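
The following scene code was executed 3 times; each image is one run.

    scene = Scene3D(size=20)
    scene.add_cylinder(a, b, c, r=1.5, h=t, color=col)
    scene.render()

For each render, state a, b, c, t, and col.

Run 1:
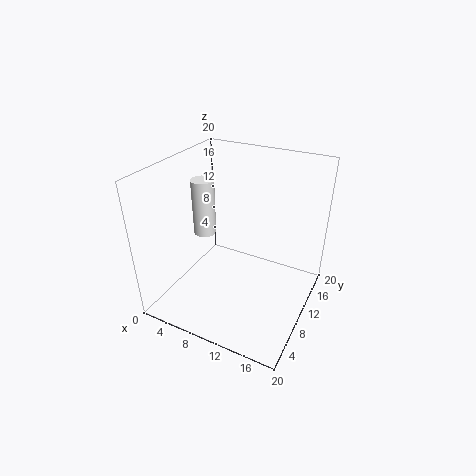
a = 6
b = 8
c = 11
t = 7.5
col = 'white'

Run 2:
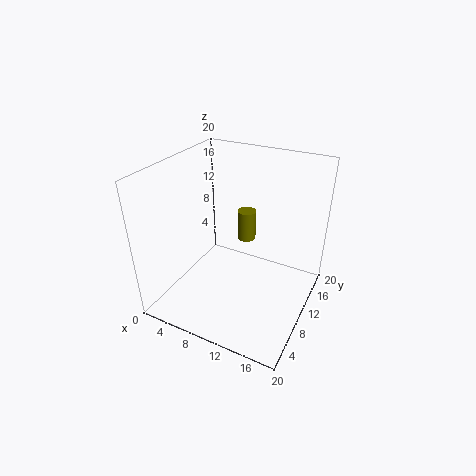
a = 7.5
b = 18
c = 5
t = 5
col = 'olive'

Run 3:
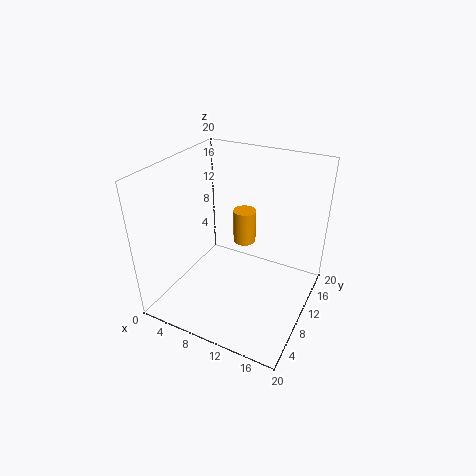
a = 11
b = 10
c = 10
t = 4.5
col = 'orange'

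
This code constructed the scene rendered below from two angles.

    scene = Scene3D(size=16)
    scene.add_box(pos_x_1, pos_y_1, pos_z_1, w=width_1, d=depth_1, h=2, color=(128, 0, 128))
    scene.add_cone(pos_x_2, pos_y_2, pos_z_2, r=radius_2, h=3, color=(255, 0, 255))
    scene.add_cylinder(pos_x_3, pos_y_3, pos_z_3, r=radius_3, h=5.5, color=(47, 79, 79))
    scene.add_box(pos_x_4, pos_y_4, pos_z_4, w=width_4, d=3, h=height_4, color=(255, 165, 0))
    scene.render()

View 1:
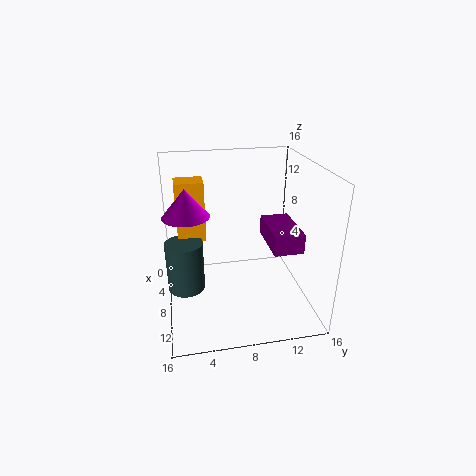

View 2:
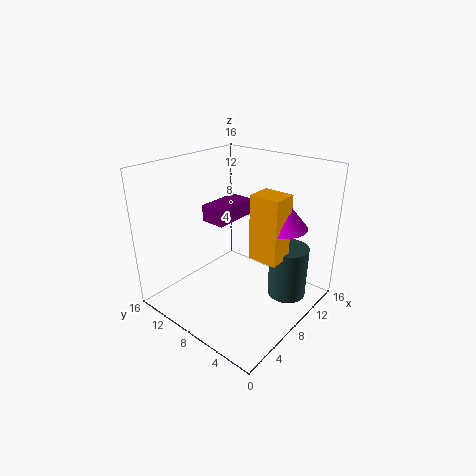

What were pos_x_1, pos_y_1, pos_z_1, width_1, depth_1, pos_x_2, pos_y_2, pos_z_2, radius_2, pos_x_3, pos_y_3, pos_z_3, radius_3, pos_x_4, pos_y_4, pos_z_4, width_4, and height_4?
pos_x_1 = 8
pos_y_1 = 10.5
pos_z_1 = 8.5
width_1 = 5.5
depth_1 = 3
pos_x_2 = 8
pos_y_2 = 2.5
pos_z_2 = 11
radius_2 = 2.5
pos_x_3 = 9
pos_y_3 = 2
pos_z_3 = 3
radius_3 = 2
pos_x_4 = 5.5
pos_y_4 = 1.5
pos_z_4 = 8
width_4 = 2.5
height_4 = 6.5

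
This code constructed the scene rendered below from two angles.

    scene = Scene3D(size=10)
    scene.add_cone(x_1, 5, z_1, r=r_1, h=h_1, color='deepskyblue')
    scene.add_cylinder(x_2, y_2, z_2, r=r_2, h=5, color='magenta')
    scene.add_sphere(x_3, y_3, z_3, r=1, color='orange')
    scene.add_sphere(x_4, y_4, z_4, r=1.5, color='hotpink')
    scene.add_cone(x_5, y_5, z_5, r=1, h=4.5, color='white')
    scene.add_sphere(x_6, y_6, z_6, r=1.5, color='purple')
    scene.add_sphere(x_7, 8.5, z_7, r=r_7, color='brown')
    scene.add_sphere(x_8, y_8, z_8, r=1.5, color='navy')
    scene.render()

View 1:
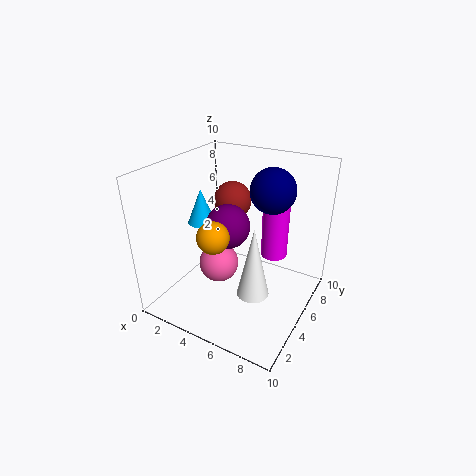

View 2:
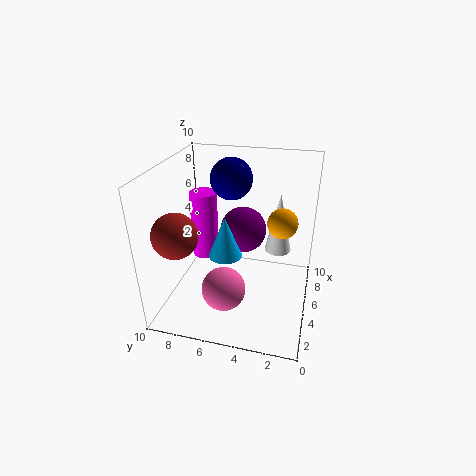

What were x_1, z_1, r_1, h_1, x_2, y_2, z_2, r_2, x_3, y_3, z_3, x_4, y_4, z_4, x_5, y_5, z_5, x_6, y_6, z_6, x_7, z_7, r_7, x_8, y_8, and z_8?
x_1 = 2; z_1 = 5.5; r_1 = 1; h_1 = 2.5; x_2 = 6.5; y_2 = 8; z_2 = 2.5; r_2 = 1; x_3 = 5; y_3 = 2; z_3 = 6.5; x_4 = 3; y_4 = 5.5; z_4 = 2; x_5 = 7.5; y_5 = 2.5; z_5 = 3; x_6 = 4.5; y_6 = 4.5; z_6 = 6; x_7 = 2.5; z_7 = 6; r_7 = 1.5; x_8 = 7; y_8 = 6; z_8 = 8.5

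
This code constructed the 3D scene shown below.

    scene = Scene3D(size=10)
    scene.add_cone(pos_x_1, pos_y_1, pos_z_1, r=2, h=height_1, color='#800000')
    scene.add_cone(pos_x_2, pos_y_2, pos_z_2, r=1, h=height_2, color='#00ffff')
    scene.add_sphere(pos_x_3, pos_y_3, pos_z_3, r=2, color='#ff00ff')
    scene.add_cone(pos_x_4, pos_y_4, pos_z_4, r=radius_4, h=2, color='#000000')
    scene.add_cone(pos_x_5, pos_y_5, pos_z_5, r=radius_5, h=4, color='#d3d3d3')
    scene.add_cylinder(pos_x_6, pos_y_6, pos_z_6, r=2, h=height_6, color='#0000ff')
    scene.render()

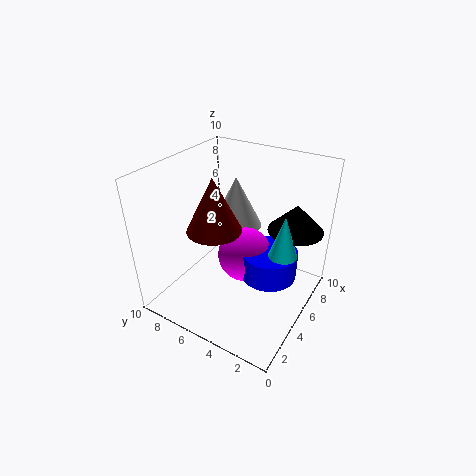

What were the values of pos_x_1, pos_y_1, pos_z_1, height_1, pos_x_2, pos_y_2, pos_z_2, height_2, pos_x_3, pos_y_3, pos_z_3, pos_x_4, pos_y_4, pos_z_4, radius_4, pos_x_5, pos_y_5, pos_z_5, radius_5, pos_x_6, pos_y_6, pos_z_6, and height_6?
pos_x_1 = 5, pos_y_1 = 7, pos_z_1 = 5, height_1 = 4, pos_x_2 = 6, pos_y_2 = 2, pos_z_2 = 4, height_2 = 3, pos_x_3 = 6, pos_y_3 = 5, pos_z_3 = 3, pos_x_4 = 8, pos_y_4 = 2, pos_z_4 = 5, radius_4 = 2, pos_x_5 = 8, pos_y_5 = 7, pos_z_5 = 4, radius_5 = 2, pos_x_6 = 6, pos_y_6 = 3, pos_z_6 = 2, height_6 = 2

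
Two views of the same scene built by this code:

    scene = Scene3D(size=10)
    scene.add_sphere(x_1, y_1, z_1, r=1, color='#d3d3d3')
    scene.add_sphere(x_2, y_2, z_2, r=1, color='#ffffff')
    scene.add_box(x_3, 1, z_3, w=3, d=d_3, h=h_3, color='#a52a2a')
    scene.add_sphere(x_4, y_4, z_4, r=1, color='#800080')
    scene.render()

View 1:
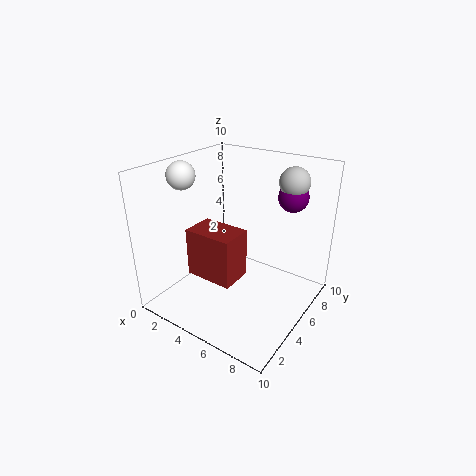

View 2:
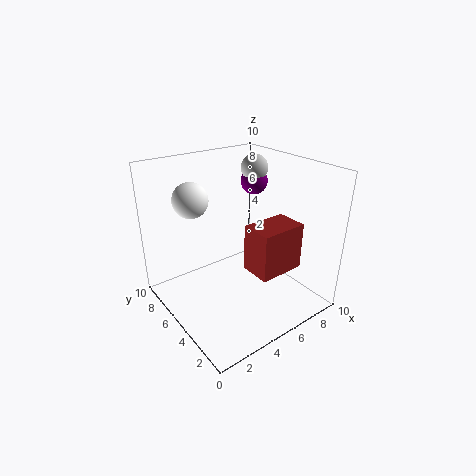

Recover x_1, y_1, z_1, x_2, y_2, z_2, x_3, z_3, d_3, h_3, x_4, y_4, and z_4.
x_1 = 8; y_1 = 7; z_1 = 9; x_2 = 1; y_2 = 4; z_2 = 9; x_3 = 4; z_3 = 4; d_3 = 2; h_3 = 3; x_4 = 8; y_4 = 7; z_4 = 8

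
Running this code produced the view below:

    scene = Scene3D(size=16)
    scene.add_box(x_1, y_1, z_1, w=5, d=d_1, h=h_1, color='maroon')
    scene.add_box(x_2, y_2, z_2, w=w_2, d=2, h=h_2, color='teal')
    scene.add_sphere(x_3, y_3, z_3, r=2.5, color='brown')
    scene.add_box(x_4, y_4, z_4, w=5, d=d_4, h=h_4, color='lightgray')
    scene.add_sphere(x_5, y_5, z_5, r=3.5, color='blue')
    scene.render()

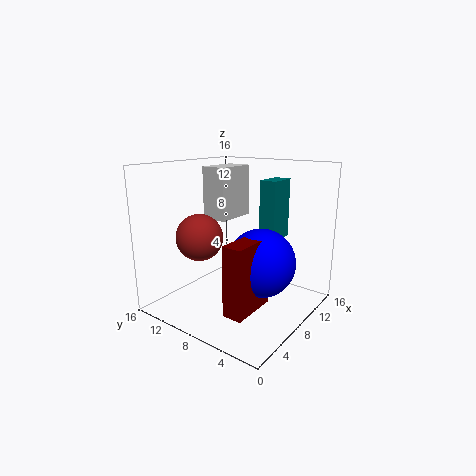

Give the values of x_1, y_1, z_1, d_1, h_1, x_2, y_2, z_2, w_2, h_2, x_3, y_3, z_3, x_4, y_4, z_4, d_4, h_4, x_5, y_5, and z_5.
x_1 = 1.5; y_1 = 3; z_1 = 2.5; d_1 = 2; h_1 = 7; x_2 = 11.5; y_2 = 5.5; z_2 = 7; w_2 = 3.5; h_2 = 7; x_3 = 4.5; y_3 = 10.5; z_3 = 8.5; x_4 = 8; y_4 = 10; z_4 = 9.5; d_4 = 3; h_4 = 6; x_5 = 6.5; y_5 = 4; z_5 = 6.5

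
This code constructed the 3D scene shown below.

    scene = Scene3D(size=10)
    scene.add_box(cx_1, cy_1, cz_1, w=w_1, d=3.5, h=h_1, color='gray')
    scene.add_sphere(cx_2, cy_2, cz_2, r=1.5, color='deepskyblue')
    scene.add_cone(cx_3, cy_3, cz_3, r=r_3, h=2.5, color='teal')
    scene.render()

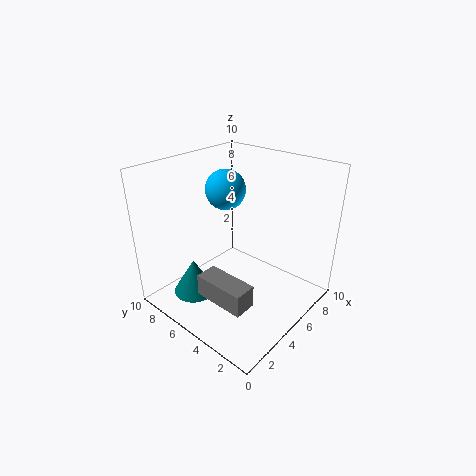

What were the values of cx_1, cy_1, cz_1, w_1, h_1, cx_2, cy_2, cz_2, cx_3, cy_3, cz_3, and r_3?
cx_1 = 1.5
cy_1 = 2
cz_1 = 2
w_1 = 1.5
h_1 = 1.5
cx_2 = 6.5
cy_2 = 7.5
cz_2 = 7.5
cx_3 = 2.5
cy_3 = 7
cz_3 = 1
r_3 = 1.5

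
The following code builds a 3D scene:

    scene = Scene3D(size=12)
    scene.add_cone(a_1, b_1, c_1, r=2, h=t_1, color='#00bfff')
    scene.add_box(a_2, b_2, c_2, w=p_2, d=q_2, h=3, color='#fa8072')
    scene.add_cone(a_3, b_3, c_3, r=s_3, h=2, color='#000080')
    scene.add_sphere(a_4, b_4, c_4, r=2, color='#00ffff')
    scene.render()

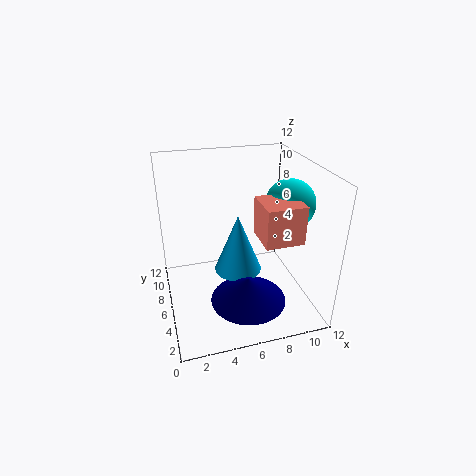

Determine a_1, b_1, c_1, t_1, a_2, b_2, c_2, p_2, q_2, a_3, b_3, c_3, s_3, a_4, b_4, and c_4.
a_1 = 6, b_1 = 6, c_1 = 3, t_1 = 5, a_2 = 7, b_2 = 2, c_2 = 7, p_2 = 3, q_2 = 3, a_3 = 6, b_3 = 3, c_3 = 2, s_3 = 3, a_4 = 10, b_4 = 5, c_4 = 9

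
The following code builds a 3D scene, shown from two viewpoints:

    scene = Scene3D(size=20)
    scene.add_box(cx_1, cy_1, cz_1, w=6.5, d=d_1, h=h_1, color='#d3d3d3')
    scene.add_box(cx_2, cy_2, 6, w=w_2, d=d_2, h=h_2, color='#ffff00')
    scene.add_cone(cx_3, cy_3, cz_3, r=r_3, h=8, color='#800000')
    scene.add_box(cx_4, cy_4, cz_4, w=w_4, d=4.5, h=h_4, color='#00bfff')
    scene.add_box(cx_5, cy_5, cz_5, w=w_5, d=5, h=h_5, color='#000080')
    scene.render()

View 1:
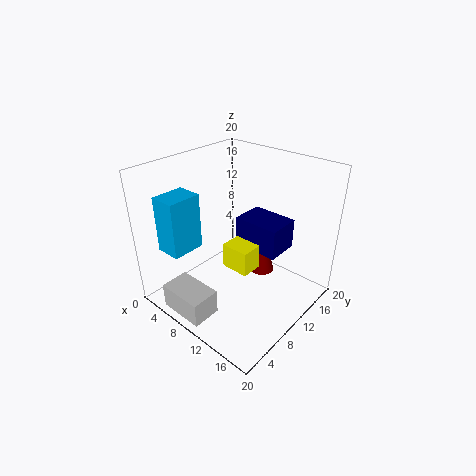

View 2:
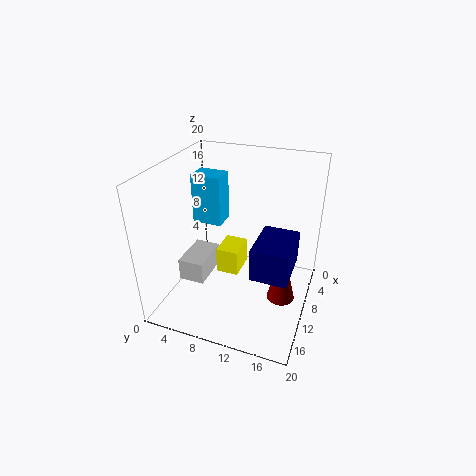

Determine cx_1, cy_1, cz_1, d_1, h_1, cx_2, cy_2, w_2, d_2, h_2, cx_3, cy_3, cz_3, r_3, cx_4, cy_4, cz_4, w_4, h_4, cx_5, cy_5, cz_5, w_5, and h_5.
cx_1 = 4.5
cy_1 = 0.5
cz_1 = 1
d_1 = 4
h_1 = 3.5
cx_2 = 9
cy_2 = 8
w_2 = 4
d_2 = 3
h_2 = 3.5
cx_3 = 9.5
cy_3 = 16.5
cz_3 = 1
r_3 = 2
cx_4 = 3.5
cy_4 = 1.5
cz_4 = 9.5
w_4 = 3.5
h_4 = 7.5
cx_5 = 7
cy_5 = 13
cz_5 = 6.5
w_5 = 7
h_5 = 4.5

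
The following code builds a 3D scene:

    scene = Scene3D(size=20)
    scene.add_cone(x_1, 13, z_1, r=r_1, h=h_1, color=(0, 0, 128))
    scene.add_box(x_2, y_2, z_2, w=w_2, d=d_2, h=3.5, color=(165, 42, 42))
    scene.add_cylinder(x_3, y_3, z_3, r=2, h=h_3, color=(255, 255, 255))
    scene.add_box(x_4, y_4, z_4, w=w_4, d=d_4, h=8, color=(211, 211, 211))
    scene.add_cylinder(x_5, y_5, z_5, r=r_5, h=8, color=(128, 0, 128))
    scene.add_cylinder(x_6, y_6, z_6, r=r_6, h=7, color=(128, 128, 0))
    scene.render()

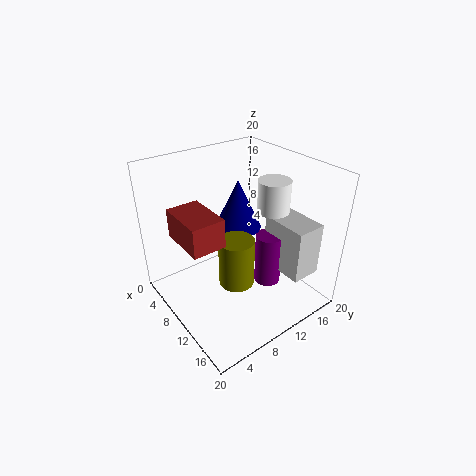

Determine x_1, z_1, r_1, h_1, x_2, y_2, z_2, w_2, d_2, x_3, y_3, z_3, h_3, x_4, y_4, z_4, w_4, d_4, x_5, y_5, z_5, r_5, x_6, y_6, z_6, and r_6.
x_1 = 6, z_1 = 9, r_1 = 3.5, h_1 = 7.5, x_2 = 9, y_2 = 0.5, z_2 = 13.5, w_2 = 6, d_2 = 4, x_3 = 14.5, y_3 = 12, z_3 = 15.5, h_3 = 4, x_4 = 9.5, y_4 = 15.5, z_4 = 3.5, w_4 = 7, d_4 = 4.5, x_5 = 11, y_5 = 15, z_5 = 1, r_5 = 2, x_6 = 11, y_6 = 9, z_6 = 3.5, r_6 = 2.5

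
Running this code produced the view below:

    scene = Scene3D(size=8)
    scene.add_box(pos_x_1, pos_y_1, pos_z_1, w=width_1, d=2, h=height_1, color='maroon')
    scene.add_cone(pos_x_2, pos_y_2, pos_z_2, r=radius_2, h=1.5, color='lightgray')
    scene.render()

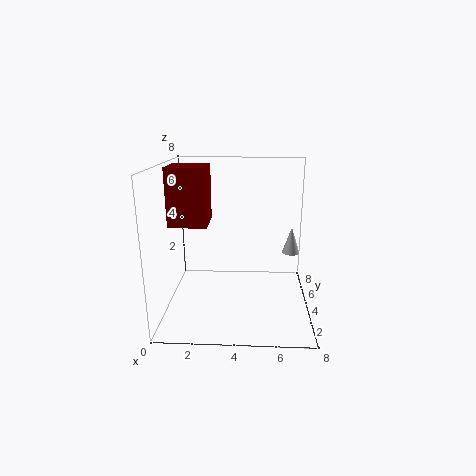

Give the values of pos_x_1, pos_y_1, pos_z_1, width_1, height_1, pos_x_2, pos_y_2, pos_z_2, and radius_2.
pos_x_1 = 0.5, pos_y_1 = 2.5, pos_z_1 = 5, width_1 = 2, height_1 = 3, pos_x_2 = 7, pos_y_2 = 4.5, pos_z_2 = 3, radius_2 = 0.5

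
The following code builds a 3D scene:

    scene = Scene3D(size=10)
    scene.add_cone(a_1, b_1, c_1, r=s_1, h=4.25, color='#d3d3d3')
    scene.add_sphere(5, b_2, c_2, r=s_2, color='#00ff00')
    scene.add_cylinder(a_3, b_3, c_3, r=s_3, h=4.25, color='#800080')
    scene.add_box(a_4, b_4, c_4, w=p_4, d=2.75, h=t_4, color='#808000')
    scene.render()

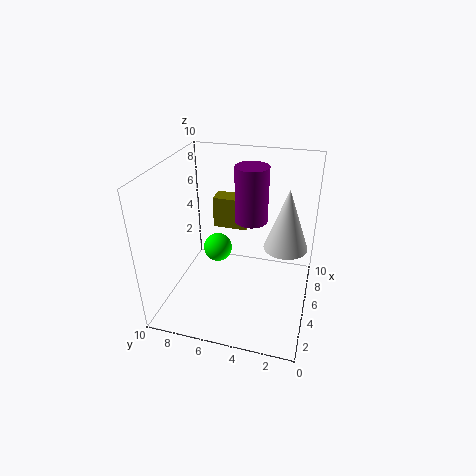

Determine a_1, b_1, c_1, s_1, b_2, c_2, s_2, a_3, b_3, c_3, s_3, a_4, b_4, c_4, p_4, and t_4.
a_1 = 5.5, b_1 = 1.75, c_1 = 4.5, s_1 = 1.5, b_2 = 6.5, c_2 = 4, s_2 = 1, a_3 = 7.75, b_3 = 4.75, c_3 = 5, s_3 = 1.25, a_4 = 8.25, b_4 = 5.25, c_4 = 3.75, p_4 = 1.5, t_4 = 2.5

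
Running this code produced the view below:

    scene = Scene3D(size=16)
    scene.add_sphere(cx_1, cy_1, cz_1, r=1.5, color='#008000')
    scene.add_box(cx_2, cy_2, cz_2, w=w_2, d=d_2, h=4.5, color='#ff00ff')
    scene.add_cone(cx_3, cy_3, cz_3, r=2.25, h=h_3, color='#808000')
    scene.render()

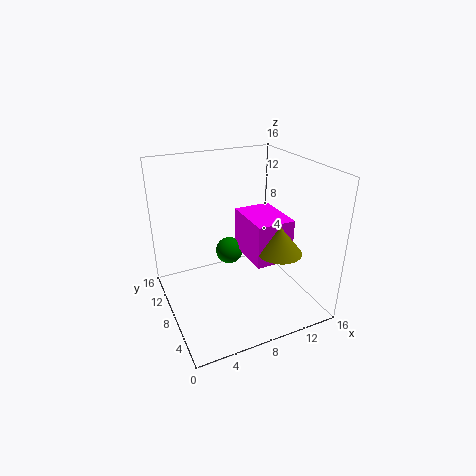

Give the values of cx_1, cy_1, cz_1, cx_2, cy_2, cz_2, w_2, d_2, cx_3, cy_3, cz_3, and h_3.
cx_1 = 7.25, cy_1 = 8.75, cz_1 = 6.25, cx_2 = 8, cy_2 = 3.25, cz_2 = 6.75, w_2 = 4, d_2 = 5.5, cx_3 = 10.25, cy_3 = 3, cz_3 = 8.25, h_3 = 2.75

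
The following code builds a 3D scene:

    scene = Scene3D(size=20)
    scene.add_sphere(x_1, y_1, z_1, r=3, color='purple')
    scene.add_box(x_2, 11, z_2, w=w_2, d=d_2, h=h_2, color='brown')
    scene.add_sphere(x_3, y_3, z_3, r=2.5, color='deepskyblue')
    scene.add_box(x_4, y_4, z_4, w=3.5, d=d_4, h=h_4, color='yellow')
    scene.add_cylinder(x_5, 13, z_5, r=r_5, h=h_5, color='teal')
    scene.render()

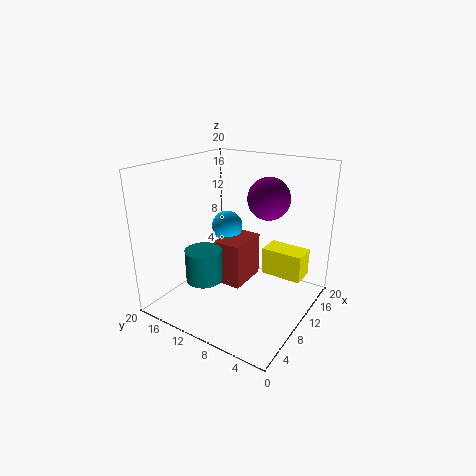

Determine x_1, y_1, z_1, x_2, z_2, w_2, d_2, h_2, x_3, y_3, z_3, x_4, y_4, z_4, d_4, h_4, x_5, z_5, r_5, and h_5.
x_1 = 14, y_1 = 7.5, z_1 = 15, x_2 = 11.5, z_2 = 0.5, w_2 = 6.5, d_2 = 4.5, h_2 = 7, x_3 = 16, y_3 = 16, z_3 = 8.5, x_4 = 13.5, y_4 = 2, z_4 = 3.5, d_4 = 6, h_4 = 4, x_5 = 6, z_5 = 4.5, r_5 = 2.5, h_5 = 4.5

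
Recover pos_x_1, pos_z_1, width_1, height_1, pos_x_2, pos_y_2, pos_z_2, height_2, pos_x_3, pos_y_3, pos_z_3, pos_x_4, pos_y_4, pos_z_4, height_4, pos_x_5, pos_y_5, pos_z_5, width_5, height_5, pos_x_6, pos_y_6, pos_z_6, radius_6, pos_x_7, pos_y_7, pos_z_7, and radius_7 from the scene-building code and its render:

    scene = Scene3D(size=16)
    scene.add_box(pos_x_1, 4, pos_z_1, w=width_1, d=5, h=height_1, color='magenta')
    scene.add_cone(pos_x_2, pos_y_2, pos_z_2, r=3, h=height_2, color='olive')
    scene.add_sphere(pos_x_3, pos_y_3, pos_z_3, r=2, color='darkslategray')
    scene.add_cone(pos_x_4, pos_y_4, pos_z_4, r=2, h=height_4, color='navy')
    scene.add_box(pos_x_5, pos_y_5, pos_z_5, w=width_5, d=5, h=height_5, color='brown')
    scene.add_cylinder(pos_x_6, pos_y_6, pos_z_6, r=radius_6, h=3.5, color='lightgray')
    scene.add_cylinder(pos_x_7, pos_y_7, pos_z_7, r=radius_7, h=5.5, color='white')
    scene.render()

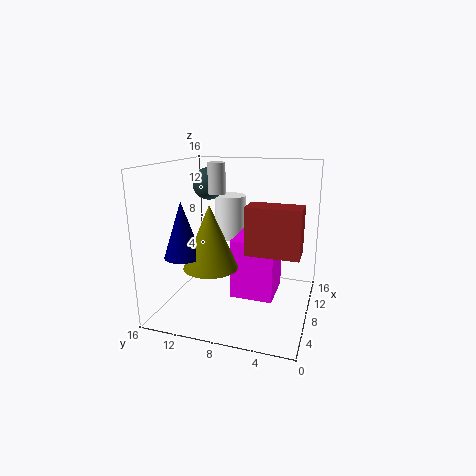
pos_x_1 = 8; pos_z_1 = 0.5; width_1 = 5.5; height_1 = 7; pos_x_2 = 6; pos_y_2 = 10.5; pos_z_2 = 5; height_2 = 7; pos_x_3 = 13; pos_y_3 = 13.5; pos_z_3 = 13; pos_x_4 = 4.5; pos_y_4 = 13; pos_z_4 = 6.5; height_4 = 6; pos_x_5 = 2; pos_y_5 = 0.5; pos_z_5 = 8.5; width_5 = 2.5; height_5 = 4.5; pos_x_6 = 9.5; pos_y_6 = 11; pos_z_6 = 12.5; radius_6 = 1; pos_x_7 = 14; pos_y_7 = 11; pos_z_7 = 6; radius_7 = 2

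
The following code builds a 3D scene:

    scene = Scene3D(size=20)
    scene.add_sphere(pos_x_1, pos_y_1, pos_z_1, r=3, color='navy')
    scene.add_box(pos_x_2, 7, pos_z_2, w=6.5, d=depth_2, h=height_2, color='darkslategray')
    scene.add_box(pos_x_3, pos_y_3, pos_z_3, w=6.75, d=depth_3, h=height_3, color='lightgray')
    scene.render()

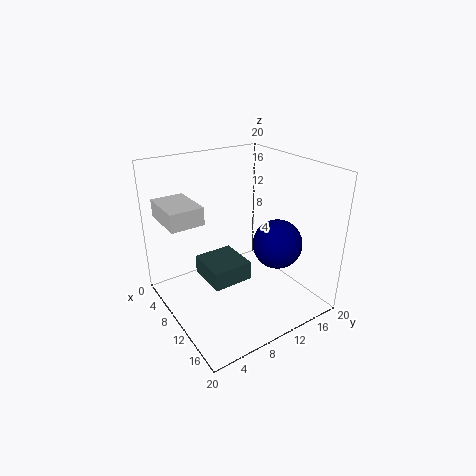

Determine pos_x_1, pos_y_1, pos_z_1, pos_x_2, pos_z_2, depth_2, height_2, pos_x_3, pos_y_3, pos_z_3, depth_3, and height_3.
pos_x_1 = 16.75; pos_y_1 = 11.25; pos_z_1 = 11.75; pos_x_2 = 2.25; pos_z_2 = 1.25; depth_2 = 6.25; height_2 = 3; pos_x_3 = 1.25; pos_y_3 = 1.25; pos_z_3 = 12.25; depth_3 = 4.75; height_3 = 2.5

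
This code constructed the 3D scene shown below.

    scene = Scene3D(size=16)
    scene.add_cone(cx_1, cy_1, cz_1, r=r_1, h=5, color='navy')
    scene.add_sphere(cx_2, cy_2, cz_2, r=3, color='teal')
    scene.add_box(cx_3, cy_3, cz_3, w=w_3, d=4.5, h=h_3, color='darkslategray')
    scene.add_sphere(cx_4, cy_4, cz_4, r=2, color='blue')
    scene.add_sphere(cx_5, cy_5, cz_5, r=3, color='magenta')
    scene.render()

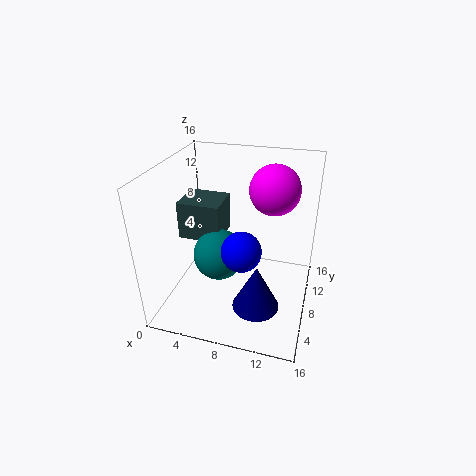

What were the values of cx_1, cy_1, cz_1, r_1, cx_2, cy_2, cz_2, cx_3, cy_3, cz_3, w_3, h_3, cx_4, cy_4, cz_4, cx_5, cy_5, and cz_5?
cx_1 = 11; cy_1 = 4.5; cz_1 = 2; r_1 = 2.5; cx_2 = 5.5; cy_2 = 8.5; cz_2 = 5; cx_3 = 0.5; cy_3 = 8.5; cz_3 = 6.5; w_3 = 5; h_3 = 4.5; cx_4 = 9.5; cy_4 = 4; cz_4 = 9; cx_5 = 11; cy_5 = 13; cz_5 = 12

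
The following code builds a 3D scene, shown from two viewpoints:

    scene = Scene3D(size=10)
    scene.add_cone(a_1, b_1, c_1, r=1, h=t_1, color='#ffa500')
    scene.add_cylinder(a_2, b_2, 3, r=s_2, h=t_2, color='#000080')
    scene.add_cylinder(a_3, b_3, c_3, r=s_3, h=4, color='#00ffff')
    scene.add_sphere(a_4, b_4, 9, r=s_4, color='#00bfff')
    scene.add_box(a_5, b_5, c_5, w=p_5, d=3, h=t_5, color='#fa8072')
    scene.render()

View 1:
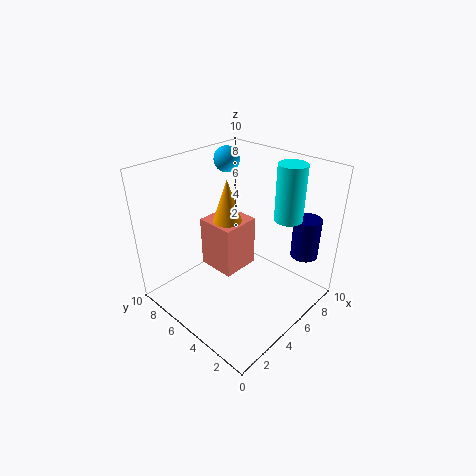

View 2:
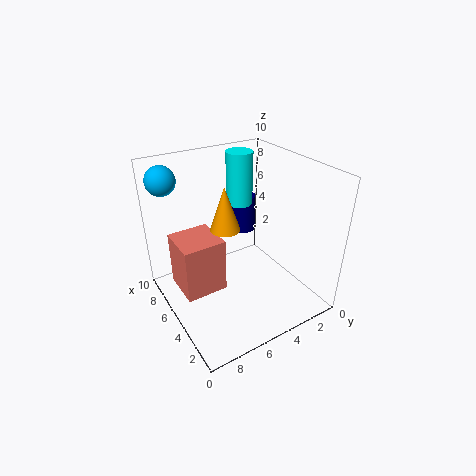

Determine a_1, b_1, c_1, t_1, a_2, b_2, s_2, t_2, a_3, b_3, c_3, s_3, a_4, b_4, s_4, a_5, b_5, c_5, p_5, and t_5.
a_1 = 5
b_1 = 6
c_1 = 6
t_1 = 3
a_2 = 9
b_2 = 2
s_2 = 1
t_2 = 3
a_3 = 8
b_3 = 3
c_3 = 6
s_3 = 1
a_4 = 8
b_4 = 9
s_4 = 1
a_5 = 5
b_5 = 6
c_5 = 1
p_5 = 3
t_5 = 4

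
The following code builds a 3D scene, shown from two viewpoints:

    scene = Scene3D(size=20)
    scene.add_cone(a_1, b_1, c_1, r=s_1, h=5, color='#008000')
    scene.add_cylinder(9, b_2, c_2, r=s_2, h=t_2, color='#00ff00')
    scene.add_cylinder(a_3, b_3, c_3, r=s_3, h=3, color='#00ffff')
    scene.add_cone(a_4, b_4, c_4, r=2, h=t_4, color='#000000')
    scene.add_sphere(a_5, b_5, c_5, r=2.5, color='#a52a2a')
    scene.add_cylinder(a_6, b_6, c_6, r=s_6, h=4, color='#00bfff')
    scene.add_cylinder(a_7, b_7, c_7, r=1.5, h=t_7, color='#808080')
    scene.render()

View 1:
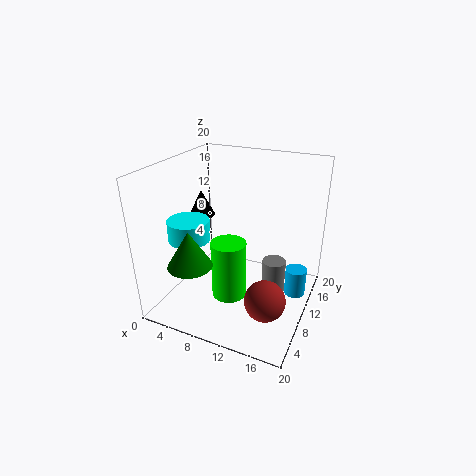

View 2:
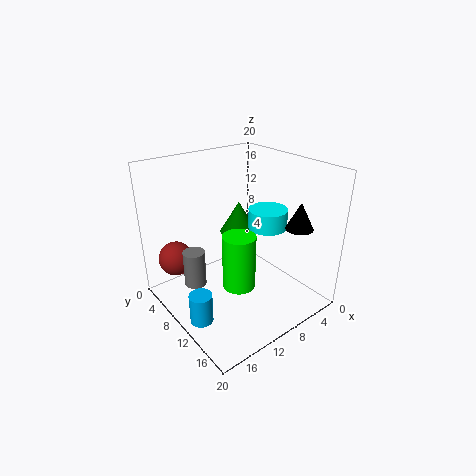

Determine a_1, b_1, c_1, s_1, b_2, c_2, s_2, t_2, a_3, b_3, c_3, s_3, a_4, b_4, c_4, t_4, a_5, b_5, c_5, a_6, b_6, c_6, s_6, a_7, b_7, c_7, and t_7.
a_1 = 5.5, b_1 = 4.5, c_1 = 7.5, s_1 = 3, b_2 = 9, c_2 = 1, s_2 = 2.5, t_2 = 8.5, a_3 = 3, b_3 = 8.5, c_3 = 9, s_3 = 3, a_4 = 2, b_4 = 14, c_4 = 10.5, t_4 = 4, a_5 = 16.5, b_5 = 3.5, c_5 = 6, a_6 = 18, b_6 = 12.5, c_6 = 1.5, s_6 = 1.5, a_7 = 16, b_7 = 8, c_7 = 4, t_7 = 5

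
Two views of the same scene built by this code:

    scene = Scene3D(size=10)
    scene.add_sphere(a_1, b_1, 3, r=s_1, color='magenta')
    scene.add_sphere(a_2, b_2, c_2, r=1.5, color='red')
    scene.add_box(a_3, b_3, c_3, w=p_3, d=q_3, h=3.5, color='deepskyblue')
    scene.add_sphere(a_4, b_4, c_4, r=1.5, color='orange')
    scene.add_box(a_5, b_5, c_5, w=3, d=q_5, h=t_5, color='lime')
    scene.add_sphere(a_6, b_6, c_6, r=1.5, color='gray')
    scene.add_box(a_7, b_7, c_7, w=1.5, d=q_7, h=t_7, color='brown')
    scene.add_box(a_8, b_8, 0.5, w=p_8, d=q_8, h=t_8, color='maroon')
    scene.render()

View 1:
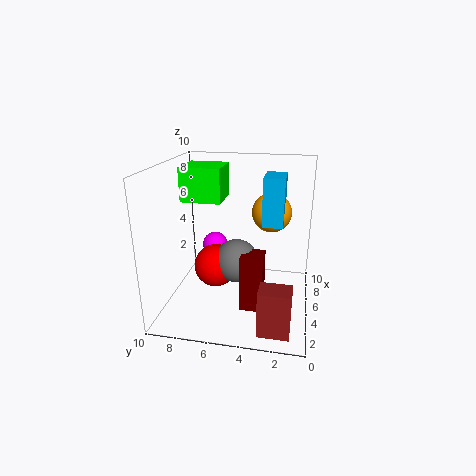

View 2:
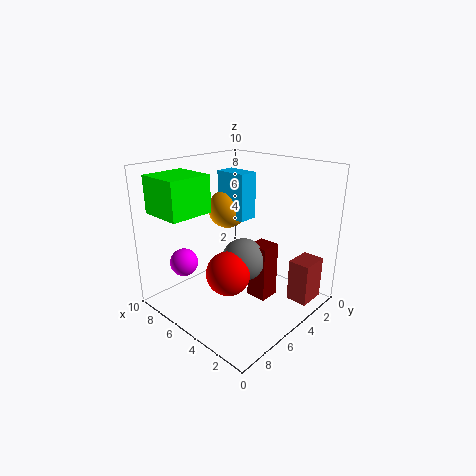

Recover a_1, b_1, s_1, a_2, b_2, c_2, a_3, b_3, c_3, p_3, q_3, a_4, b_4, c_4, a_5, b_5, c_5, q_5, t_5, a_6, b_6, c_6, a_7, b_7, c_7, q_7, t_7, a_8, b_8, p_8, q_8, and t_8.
a_1 = 8
b_1 = 7.5
s_1 = 1
a_2 = 4.5
b_2 = 6.5
c_2 = 3
a_3 = 6
b_3 = 2
c_3 = 5.5
p_3 = 2.5
q_3 = 1.5
a_4 = 8
b_4 = 3
c_4 = 6
a_5 = 6
b_5 = 6.5
c_5 = 7
q_5 = 3
t_5 = 2.5
a_6 = 4.5
b_6 = 5
c_6 = 3.5
a_7 = 0.5
b_7 = 1
c_7 = 0.5
q_7 = 2
t_7 = 3
a_8 = 3
b_8 = 3
p_8 = 1.5
q_8 = 1.5
t_8 = 4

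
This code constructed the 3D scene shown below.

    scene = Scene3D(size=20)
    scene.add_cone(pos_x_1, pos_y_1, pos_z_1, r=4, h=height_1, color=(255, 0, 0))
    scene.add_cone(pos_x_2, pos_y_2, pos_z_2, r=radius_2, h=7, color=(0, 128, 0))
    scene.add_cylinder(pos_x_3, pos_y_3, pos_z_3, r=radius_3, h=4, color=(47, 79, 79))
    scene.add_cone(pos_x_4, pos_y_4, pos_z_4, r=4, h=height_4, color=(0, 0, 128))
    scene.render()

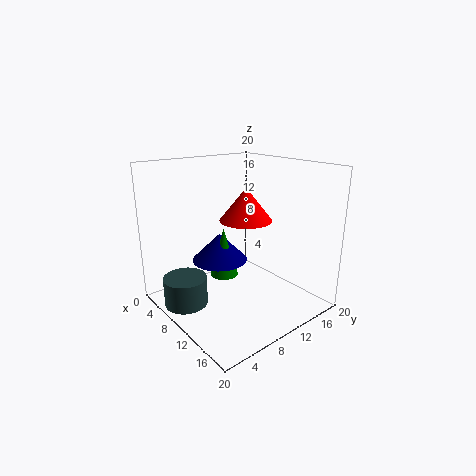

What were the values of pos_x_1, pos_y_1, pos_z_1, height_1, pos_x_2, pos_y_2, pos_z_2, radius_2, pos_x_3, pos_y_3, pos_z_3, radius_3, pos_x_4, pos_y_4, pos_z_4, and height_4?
pos_x_1 = 7
pos_y_1 = 14
pos_z_1 = 11
height_1 = 5
pos_x_2 = 8
pos_y_2 = 9
pos_z_2 = 4
radius_2 = 2
pos_x_3 = 7
pos_y_3 = 3
pos_z_3 = 1
radius_3 = 3
pos_x_4 = 7
pos_y_4 = 9
pos_z_4 = 6
height_4 = 4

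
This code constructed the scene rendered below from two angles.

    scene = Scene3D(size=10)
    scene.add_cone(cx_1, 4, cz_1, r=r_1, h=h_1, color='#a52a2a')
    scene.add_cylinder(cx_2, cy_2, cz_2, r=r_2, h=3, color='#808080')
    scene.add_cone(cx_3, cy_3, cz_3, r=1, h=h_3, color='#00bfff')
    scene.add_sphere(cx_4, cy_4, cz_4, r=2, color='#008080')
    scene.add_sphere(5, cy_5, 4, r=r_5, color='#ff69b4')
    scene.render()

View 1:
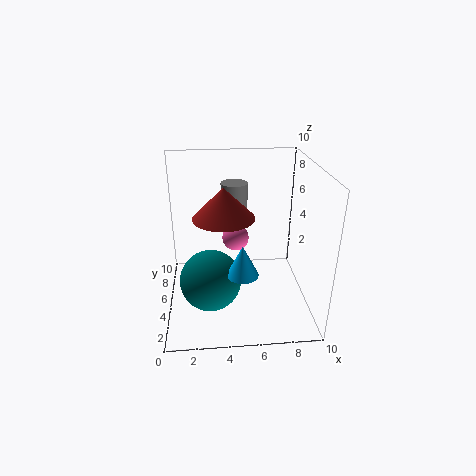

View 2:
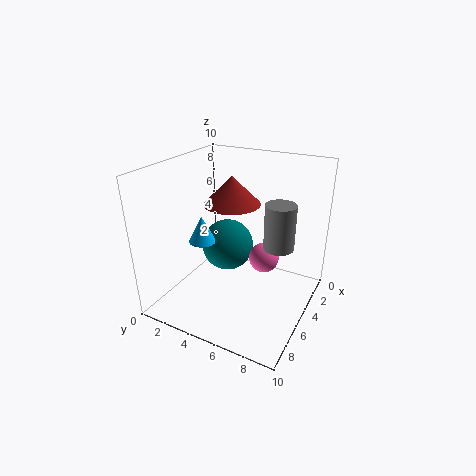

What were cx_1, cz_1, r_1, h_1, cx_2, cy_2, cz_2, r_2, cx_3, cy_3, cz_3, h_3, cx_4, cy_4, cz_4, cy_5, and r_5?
cx_1 = 4; cz_1 = 7; r_1 = 2; h_1 = 2; cx_2 = 5; cy_2 = 8; cz_2 = 5; r_2 = 1; cx_3 = 5; cy_3 = 2; cz_3 = 4; h_3 = 2; cx_4 = 3; cy_4 = 3; cz_4 = 3; cy_5 = 7; r_5 = 1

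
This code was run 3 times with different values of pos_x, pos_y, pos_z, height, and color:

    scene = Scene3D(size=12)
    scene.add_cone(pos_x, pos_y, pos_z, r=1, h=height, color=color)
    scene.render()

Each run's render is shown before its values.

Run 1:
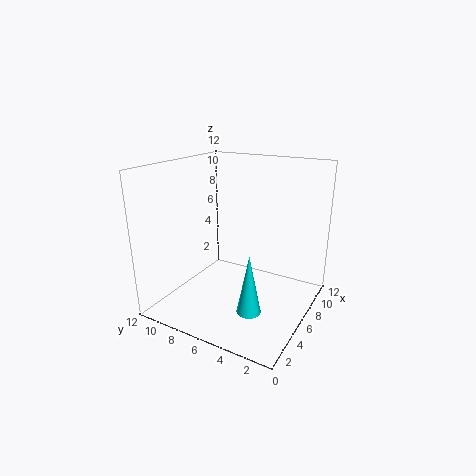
pos_x = 4.25; pos_y = 4; pos_z = 0.5; height = 5; color = 'cyan'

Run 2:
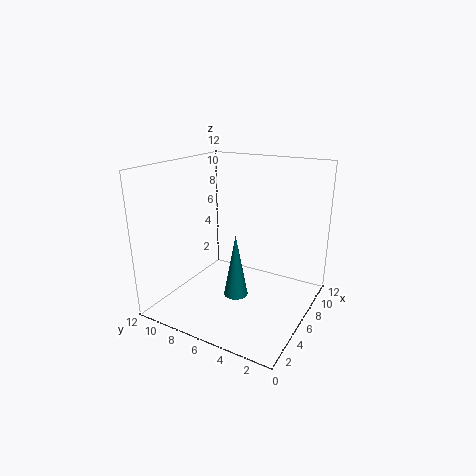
pos_x = 4.75; pos_y = 5.5; pos_z = 1.5; height = 5.25; color = 'teal'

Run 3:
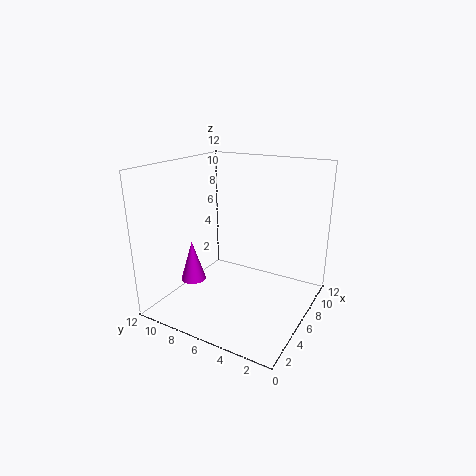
pos_x = 3; pos_y = 8.5; pos_z = 3; height = 3.25; color = 'magenta'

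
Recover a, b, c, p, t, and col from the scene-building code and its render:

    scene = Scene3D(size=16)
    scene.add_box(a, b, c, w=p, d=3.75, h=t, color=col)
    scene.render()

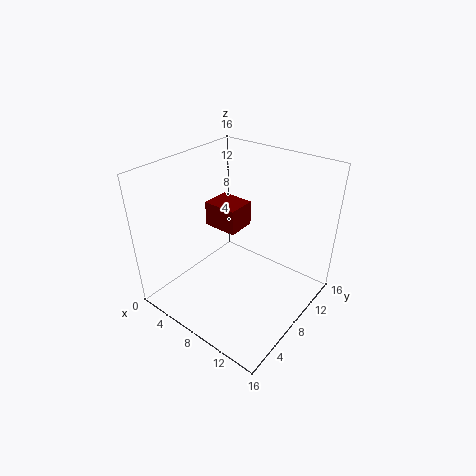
a = 0.5, b = 10.75, c = 5.75, p = 4.5, t = 3.25, col = 'maroon'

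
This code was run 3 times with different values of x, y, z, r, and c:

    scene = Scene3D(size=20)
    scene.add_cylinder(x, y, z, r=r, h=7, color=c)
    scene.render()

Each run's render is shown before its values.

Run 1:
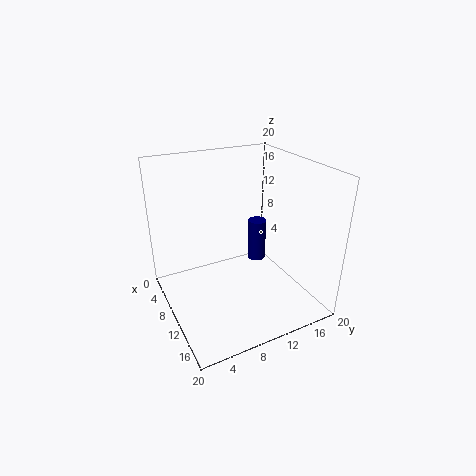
x = 3.5, y = 17, z = 1.5, r = 1.5, c = 'navy'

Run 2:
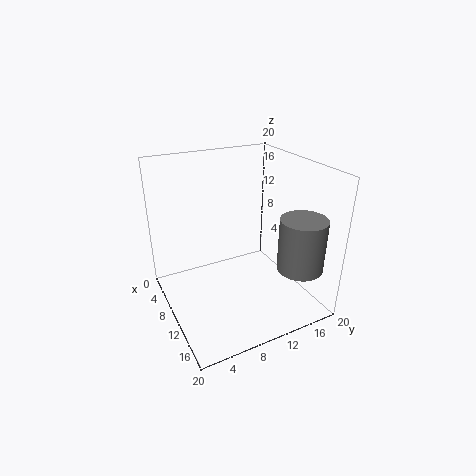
x = 17, y = 15.5, z = 7.5, r = 3, c = 'gray'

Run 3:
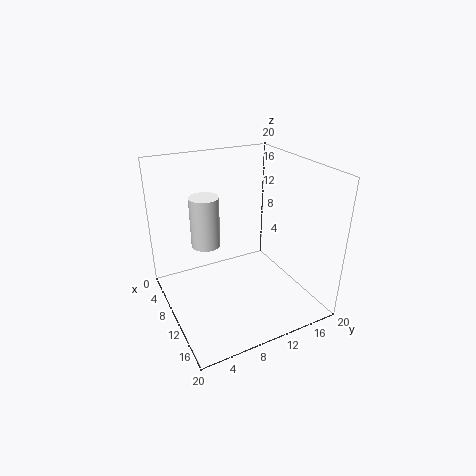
x = 8, y = 6, z = 9, r = 2, c = 'white'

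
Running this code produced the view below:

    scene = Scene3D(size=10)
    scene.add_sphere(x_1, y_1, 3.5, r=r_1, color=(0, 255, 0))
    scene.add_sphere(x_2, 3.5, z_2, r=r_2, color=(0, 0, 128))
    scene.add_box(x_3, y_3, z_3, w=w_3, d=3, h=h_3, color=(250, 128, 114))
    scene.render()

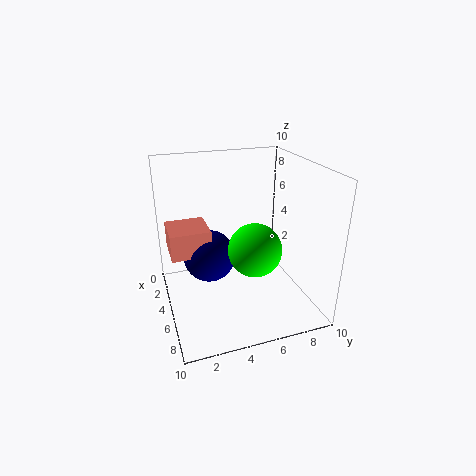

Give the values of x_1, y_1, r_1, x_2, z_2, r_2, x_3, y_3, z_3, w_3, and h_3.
x_1 = 4.5; y_1 = 6.5; r_1 = 2; x_2 = 2.5; z_2 = 2.5; r_2 = 2; x_3 = 0.5; y_3 = 0.5; z_3 = 3; w_3 = 3; h_3 = 2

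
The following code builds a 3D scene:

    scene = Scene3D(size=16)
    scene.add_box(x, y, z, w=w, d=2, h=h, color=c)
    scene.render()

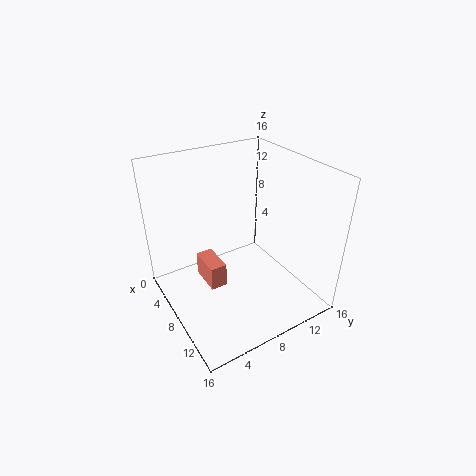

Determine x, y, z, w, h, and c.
x = 3
y = 5
z = 1
w = 4
h = 3
c = 'salmon'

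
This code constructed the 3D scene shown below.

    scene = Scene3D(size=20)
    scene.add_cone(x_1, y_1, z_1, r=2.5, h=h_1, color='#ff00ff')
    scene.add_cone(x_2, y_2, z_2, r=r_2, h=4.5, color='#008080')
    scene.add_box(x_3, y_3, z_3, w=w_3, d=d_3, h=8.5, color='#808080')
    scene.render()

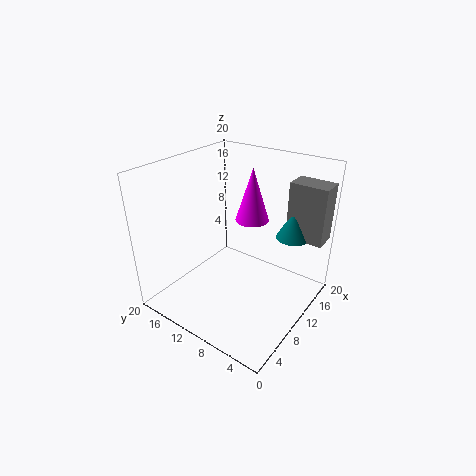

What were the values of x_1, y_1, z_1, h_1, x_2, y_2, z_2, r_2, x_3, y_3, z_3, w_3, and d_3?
x_1 = 15; y_1 = 11; z_1 = 10.5; h_1 = 8; x_2 = 17; y_2 = 5; z_2 = 8.5; r_2 = 2.5; x_3 = 16.5; y_3 = 0.5; z_3 = 8.5; w_3 = 3.5; d_3 = 5.5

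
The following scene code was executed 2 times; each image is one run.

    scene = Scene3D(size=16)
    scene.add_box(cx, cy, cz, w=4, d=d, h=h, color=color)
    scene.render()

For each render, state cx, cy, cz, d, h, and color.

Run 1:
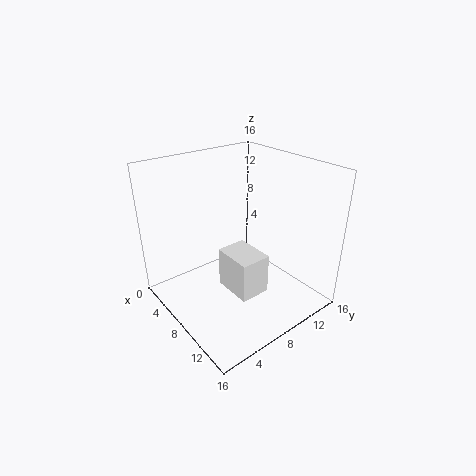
cx = 10
cy = 4
cz = 5
d = 3
h = 4
color = 'white'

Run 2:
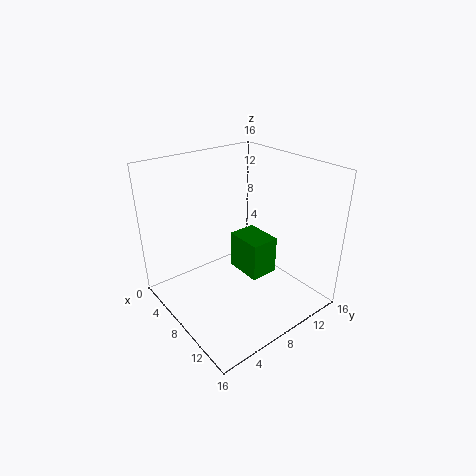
cx = 8
cy = 7
cz = 5
d = 3
h = 4
color = 'green'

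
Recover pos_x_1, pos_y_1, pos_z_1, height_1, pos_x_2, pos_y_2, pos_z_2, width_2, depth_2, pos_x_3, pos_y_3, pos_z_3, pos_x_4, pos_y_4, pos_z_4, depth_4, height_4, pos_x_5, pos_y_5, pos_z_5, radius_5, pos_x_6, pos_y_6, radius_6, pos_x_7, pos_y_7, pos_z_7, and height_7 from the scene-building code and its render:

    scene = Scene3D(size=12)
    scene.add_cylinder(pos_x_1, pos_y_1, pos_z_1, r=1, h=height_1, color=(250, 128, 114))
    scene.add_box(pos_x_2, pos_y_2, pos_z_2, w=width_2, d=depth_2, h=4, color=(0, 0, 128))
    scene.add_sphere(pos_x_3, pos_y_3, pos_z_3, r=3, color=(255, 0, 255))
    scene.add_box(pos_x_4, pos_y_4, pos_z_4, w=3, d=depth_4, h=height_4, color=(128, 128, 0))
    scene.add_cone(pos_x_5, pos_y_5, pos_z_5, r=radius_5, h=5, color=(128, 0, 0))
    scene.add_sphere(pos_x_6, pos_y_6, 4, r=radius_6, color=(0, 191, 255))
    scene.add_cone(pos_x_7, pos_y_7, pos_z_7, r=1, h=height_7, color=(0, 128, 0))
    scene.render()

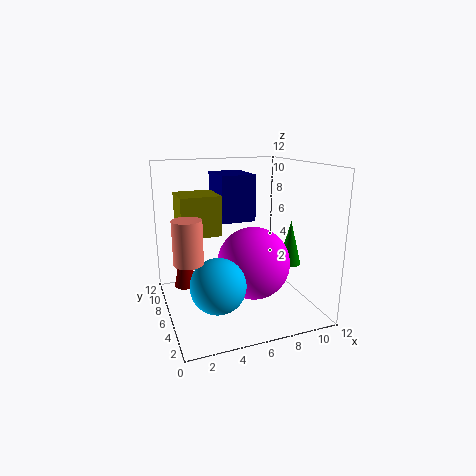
pos_x_1 = 1
pos_y_1 = 2
pos_z_1 = 6
height_1 = 3
pos_x_2 = 5
pos_y_2 = 7
pos_z_2 = 7
width_2 = 3
depth_2 = 4
pos_x_3 = 7
pos_y_3 = 5
pos_z_3 = 4
pos_x_4 = 1
pos_y_4 = 4
pos_z_4 = 7
depth_4 = 3
height_4 = 3
pos_x_5 = 2
pos_y_5 = 9
pos_z_5 = 1
radius_5 = 1
pos_x_6 = 3
pos_y_6 = 2
radius_6 = 2
pos_x_7 = 11
pos_y_7 = 6
pos_z_7 = 3
height_7 = 4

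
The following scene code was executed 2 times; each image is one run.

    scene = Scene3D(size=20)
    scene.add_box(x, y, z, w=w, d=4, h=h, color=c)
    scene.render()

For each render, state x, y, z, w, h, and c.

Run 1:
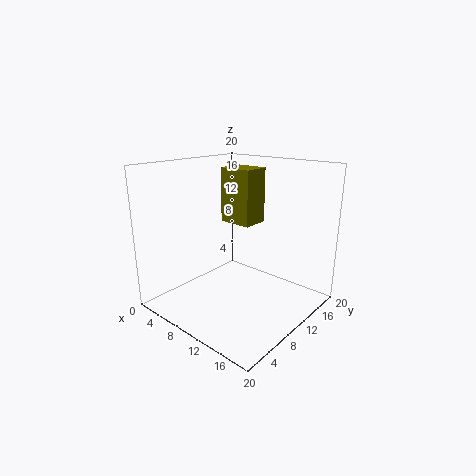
x = 5
y = 12
z = 11
w = 5
h = 8
c = 'olive'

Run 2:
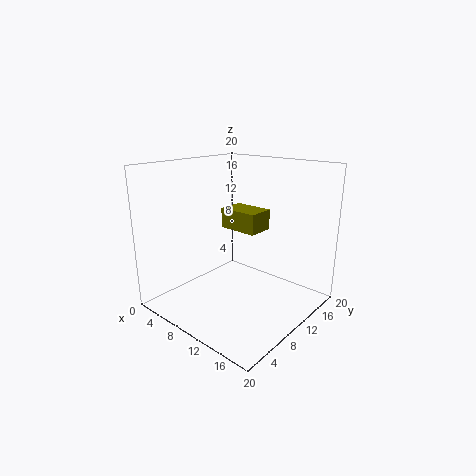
x = 5
y = 12
z = 10
w = 6
h = 3
c = 'olive'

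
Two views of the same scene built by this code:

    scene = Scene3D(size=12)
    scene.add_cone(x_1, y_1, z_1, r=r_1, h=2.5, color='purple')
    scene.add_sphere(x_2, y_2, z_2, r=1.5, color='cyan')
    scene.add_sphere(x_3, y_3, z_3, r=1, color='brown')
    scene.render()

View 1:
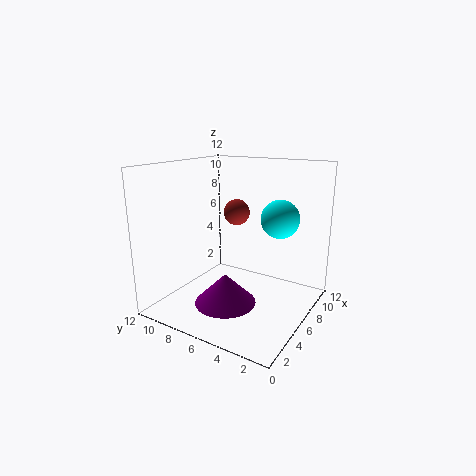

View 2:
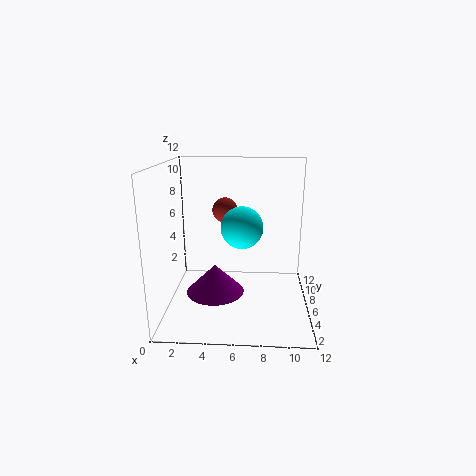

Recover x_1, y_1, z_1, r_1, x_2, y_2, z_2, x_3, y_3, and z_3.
x_1 = 4
y_1 = 6
z_1 = 1
r_1 = 2.5
x_2 = 6.5
y_2 = 2.5
z_2 = 8
x_3 = 5
y_3 = 5.5
z_3 = 8.5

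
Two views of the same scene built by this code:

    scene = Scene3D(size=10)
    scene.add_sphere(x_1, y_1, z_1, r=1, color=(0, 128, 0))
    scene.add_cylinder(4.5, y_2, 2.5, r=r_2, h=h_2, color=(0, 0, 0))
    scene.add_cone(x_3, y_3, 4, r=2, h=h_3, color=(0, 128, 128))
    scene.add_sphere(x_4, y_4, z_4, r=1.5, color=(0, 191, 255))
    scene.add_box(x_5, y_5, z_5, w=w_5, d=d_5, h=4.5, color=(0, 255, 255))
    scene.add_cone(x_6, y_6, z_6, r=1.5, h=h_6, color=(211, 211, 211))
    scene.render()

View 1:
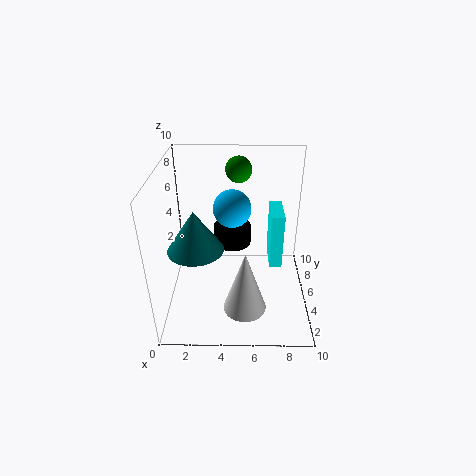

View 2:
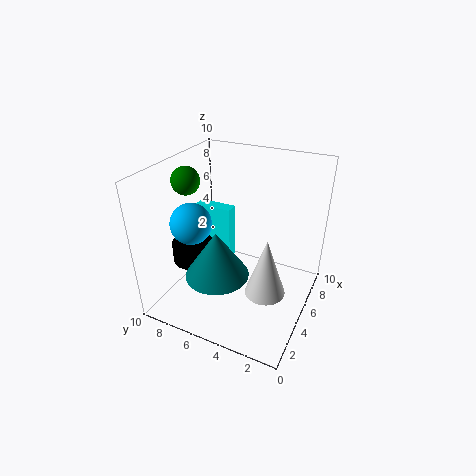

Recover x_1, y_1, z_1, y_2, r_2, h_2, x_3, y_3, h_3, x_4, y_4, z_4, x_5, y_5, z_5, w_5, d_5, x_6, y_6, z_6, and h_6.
x_1 = 5; y_1 = 9; z_1 = 8.5; y_2 = 8.5; r_2 = 1.5; h_2 = 1.5; x_3 = 2; y_3 = 5; h_3 = 3; x_4 = 4.5; y_4 = 8.5; z_4 = 5.5; x_5 = 7.5; y_5 = 7; z_5 = 1; w_5 = 1; d_5 = 3; x_6 = 5.5; y_6 = 3; z_6 = 0.5; h_6 = 4.5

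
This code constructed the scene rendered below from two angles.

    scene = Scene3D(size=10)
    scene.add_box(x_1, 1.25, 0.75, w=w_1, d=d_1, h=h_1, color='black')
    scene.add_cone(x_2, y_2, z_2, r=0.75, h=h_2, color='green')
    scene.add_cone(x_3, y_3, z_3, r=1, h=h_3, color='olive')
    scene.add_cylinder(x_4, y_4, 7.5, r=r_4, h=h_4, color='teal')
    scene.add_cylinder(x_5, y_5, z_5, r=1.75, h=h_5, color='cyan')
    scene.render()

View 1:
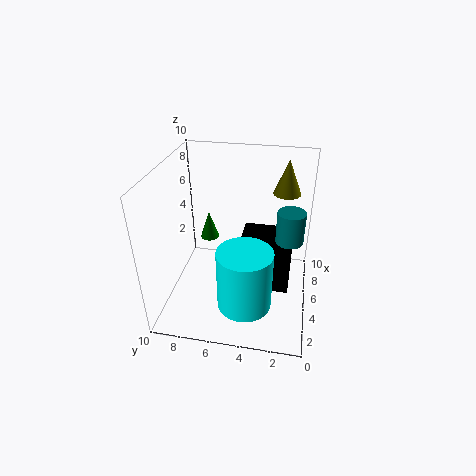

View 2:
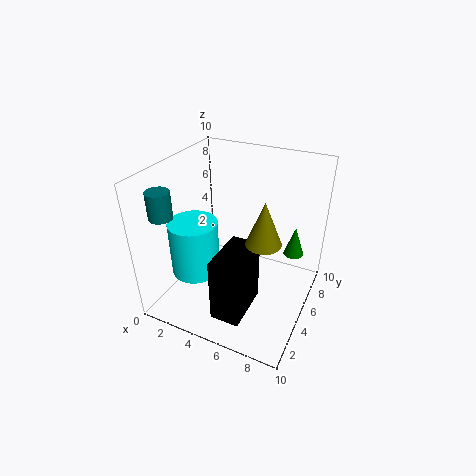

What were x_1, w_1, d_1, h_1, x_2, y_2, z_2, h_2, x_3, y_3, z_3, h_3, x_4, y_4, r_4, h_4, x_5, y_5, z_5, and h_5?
x_1 = 4.75, w_1 = 2, d_1 = 3.5, h_1 = 4.5, x_2 = 8.25, y_2 = 8, z_2 = 2.75, h_2 = 2.25, x_3 = 8, y_3 = 2, z_3 = 7.25, h_3 = 2.5, x_4 = 1.5, y_4 = 1.5, r_4 = 0.75, h_4 = 1.75, x_5 = 2, y_5 = 4, z_5 = 2, h_5 = 4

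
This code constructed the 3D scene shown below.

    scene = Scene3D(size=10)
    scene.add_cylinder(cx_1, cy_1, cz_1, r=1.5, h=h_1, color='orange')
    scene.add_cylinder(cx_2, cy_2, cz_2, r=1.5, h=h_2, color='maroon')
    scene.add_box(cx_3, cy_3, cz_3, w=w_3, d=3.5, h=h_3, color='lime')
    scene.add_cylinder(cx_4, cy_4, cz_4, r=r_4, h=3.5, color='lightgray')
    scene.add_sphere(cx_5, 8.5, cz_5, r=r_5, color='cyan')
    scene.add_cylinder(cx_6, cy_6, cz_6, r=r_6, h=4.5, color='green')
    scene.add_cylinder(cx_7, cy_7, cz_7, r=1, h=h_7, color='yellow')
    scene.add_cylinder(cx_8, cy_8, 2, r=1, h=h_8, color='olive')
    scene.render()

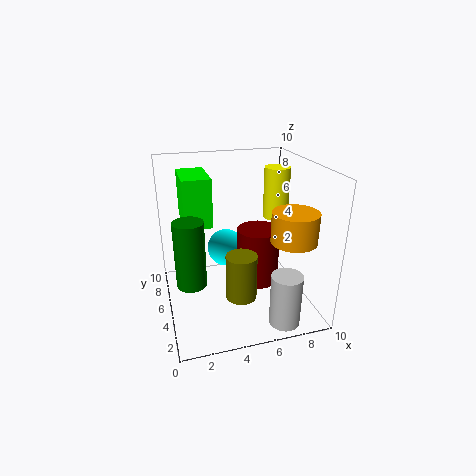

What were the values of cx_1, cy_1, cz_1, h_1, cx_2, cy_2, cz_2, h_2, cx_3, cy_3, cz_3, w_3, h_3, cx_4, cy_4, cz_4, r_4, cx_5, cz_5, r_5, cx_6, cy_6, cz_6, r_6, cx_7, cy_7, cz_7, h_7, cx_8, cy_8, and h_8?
cx_1 = 8
cy_1 = 2.5
cz_1 = 5.5
h_1 = 2
cx_2 = 6.5
cy_2 = 5
cz_2 = 1.5
h_2 = 4
cx_3 = 1.5
cy_3 = 6
cz_3 = 5.5
w_3 = 2
h_3 = 3.5
cx_4 = 7
cy_4 = 1
cz_4 = 0.5
r_4 = 1
cx_5 = 5
cz_5 = 2.5
r_5 = 1.5
cx_6 = 1.5
cy_6 = 4
cz_6 = 2.5
r_6 = 1
cx_7 = 9
cy_7 = 8
cz_7 = 5
h_7 = 4
cx_8 = 4.5
cy_8 = 2.5
h_8 = 3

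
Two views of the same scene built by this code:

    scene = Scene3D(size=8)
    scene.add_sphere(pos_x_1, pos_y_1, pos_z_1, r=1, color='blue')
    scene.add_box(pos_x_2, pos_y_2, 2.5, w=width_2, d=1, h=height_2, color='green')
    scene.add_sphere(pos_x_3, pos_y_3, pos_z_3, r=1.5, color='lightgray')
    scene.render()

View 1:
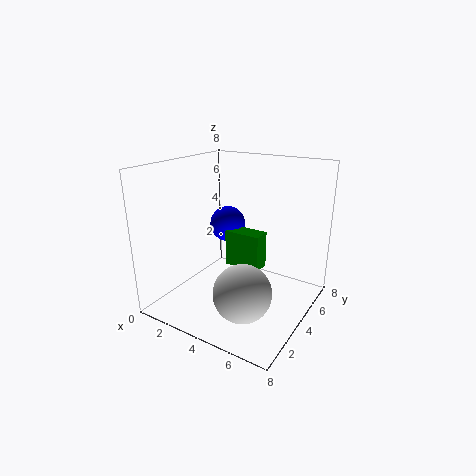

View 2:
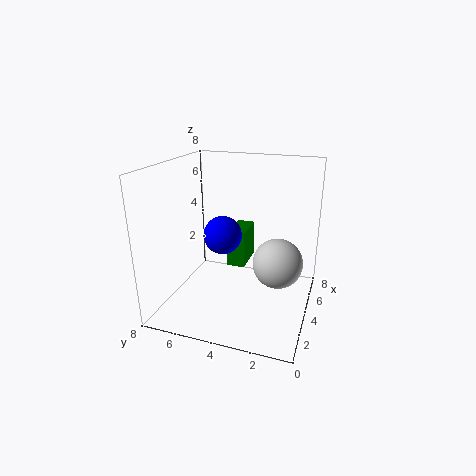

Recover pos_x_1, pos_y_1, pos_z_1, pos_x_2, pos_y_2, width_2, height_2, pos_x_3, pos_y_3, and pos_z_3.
pos_x_1 = 3; pos_y_1 = 4.5; pos_z_1 = 4.5; pos_x_2 = 3.5; pos_y_2 = 3.5; width_2 = 2; height_2 = 2; pos_x_3 = 5.5; pos_y_3 = 2; pos_z_3 = 2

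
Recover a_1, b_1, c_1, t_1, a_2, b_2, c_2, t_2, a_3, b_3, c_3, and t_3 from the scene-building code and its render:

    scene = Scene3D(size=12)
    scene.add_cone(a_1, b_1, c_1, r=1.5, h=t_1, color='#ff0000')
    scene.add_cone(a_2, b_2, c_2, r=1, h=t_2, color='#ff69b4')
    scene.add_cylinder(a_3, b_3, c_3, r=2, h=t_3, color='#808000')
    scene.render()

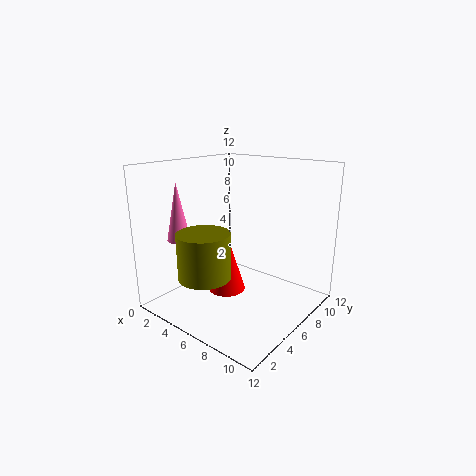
a_1 = 6; b_1 = 4.5; c_1 = 2; t_1 = 5; a_2 = 1.5; b_2 = 3.5; c_2 = 5.5; t_2 = 5; a_3 = 6; b_3 = 2; c_3 = 4; t_3 = 3.5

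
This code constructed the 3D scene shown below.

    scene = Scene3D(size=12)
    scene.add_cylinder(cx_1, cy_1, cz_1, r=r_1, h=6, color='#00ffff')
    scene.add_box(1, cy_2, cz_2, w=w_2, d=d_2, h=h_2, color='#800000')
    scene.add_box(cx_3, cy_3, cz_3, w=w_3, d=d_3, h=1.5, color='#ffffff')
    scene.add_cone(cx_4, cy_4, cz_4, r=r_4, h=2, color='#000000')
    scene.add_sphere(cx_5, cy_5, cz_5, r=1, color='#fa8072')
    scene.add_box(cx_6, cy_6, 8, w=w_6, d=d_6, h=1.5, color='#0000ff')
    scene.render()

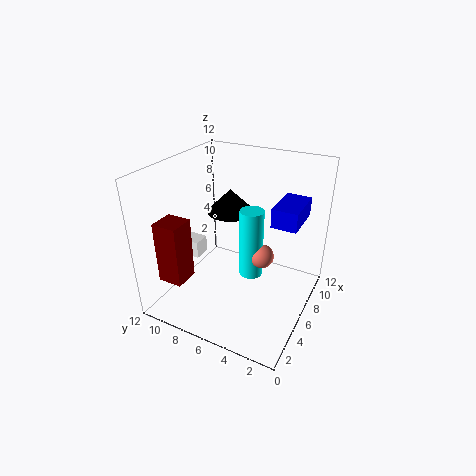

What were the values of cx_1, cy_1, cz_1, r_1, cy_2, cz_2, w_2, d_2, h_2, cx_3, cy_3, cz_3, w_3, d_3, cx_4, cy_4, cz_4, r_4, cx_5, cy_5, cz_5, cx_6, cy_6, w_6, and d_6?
cx_1 = 6.5; cy_1 = 5; cz_1 = 2.5; r_1 = 1; cy_2 = 8.5; cz_2 = 3.5; w_2 = 2; d_2 = 2; h_2 = 5; cx_3 = 5; cy_3 = 9.5; cz_3 = 3.5; w_3 = 1.5; d_3 = 2; cx_4 = 7.5; cy_4 = 7.5; cz_4 = 7.5; r_4 = 2; cx_5 = 6.5; cy_5 = 4; cz_5 = 4.5; cx_6 = 5.5; cy_6 = 1; w_6 = 3.5; d_6 = 2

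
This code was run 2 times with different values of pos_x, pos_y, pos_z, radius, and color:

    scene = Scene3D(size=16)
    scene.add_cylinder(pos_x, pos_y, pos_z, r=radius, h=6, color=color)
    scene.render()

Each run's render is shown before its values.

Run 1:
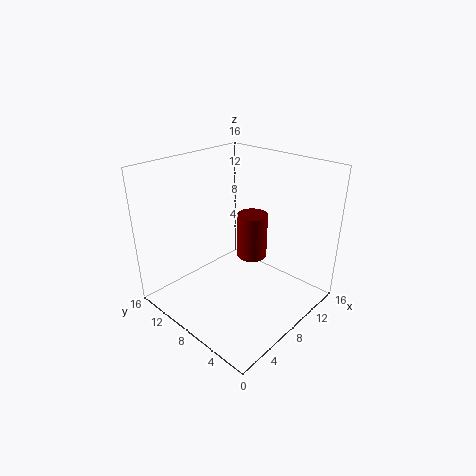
pos_x = 14, pos_y = 11, pos_z = 2, radius = 2, color = 'maroon'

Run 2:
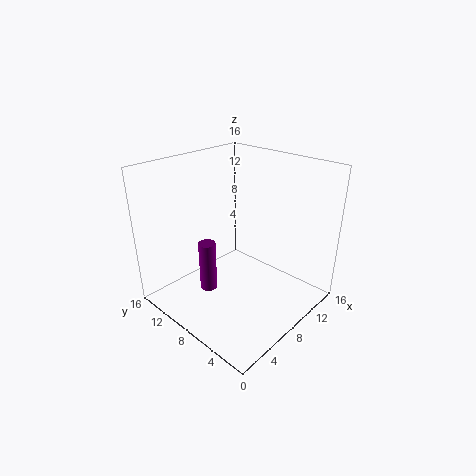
pos_x = 6, pos_y = 11, pos_z = 1, radius = 1, color = 'purple'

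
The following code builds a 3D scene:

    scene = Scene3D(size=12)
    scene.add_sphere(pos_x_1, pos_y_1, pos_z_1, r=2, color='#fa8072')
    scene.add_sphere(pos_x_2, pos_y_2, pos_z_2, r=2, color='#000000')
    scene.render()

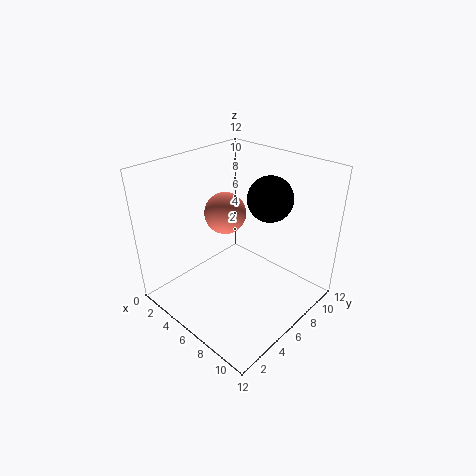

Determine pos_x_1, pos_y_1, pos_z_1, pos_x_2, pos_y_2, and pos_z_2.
pos_x_1 = 2
pos_y_1 = 8.5
pos_z_1 = 6
pos_x_2 = 6.5
pos_y_2 = 9.5
pos_z_2 = 8.5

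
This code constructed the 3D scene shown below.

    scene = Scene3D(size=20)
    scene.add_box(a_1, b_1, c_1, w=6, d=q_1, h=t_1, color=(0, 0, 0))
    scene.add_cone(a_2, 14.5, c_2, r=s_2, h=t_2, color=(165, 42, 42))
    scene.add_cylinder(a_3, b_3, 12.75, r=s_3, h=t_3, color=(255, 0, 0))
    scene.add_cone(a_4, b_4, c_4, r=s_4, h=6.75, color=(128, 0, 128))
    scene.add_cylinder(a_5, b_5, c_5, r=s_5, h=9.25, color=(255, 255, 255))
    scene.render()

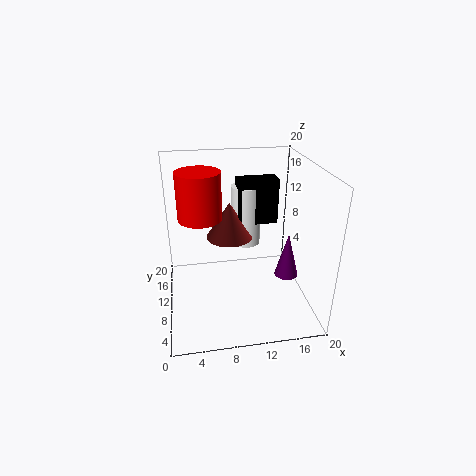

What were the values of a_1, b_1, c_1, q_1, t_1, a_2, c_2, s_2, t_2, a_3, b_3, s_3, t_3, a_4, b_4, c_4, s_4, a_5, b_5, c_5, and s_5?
a_1 = 10.75, b_1 = 13.75, c_1 = 10, q_1 = 3, t_1 = 6.75, a_2 = 9.5, c_2 = 8, s_2 = 3.5, t_2 = 5.5, a_3 = 5, b_3 = 11.25, s_3 = 3, t_3 = 6.5, a_4 = 17.5, b_4 = 10.25, c_4 = 3, s_4 = 1.75, a_5 = 12.25, b_5 = 15.75, c_5 = 6.25, s_5 = 2.25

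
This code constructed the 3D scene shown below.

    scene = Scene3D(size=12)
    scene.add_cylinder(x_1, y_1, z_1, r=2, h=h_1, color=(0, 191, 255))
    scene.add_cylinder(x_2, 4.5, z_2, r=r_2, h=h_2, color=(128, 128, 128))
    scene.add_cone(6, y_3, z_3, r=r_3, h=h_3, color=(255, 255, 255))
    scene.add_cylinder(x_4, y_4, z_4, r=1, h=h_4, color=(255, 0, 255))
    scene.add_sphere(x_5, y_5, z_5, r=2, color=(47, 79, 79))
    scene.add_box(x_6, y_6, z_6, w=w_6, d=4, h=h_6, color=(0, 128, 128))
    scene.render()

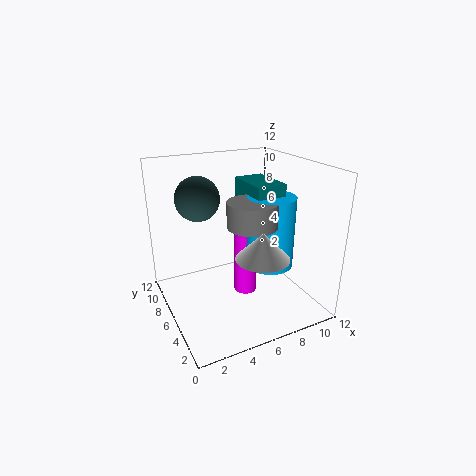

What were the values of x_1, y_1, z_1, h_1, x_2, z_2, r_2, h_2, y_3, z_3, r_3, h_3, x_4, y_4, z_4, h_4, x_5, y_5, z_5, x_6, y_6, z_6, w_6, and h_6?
x_1 = 8.5, y_1 = 5, z_1 = 3.5, h_1 = 6, x_2 = 6.5, z_2 = 7.5, r_2 = 2, h_2 = 2, y_3 = 2, z_3 = 6, r_3 = 2, h_3 = 2, x_4 = 7, y_4 = 6.5, z_4 = 0.5, h_4 = 6, x_5 = 4, y_5 = 10, z_5 = 8.5, x_6 = 7, y_6 = 4.5, z_6 = 7.5, w_6 = 2.5, h_6 = 3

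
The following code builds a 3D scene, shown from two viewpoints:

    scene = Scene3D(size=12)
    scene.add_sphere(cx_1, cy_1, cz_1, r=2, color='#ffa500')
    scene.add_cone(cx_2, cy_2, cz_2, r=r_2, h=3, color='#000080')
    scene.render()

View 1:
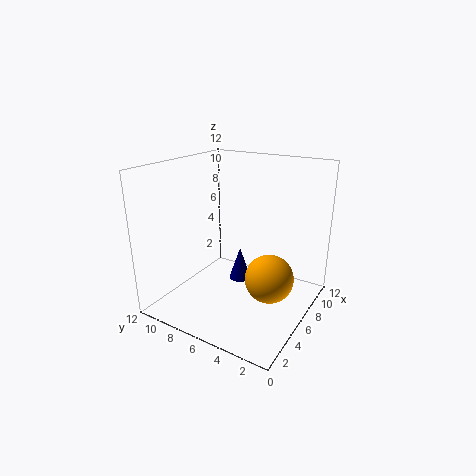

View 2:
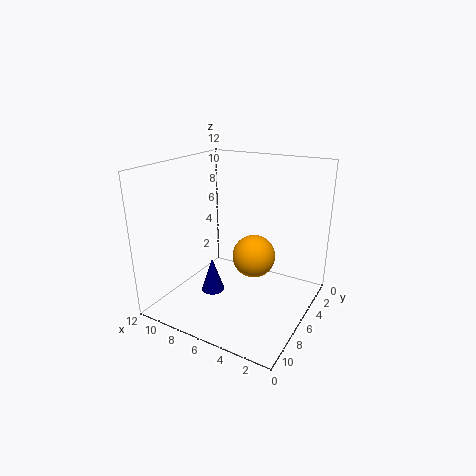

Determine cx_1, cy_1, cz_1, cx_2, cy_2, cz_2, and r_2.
cx_1 = 6
cy_1 = 3
cz_1 = 3
cx_2 = 8
cy_2 = 7
cz_2 = 1
r_2 = 1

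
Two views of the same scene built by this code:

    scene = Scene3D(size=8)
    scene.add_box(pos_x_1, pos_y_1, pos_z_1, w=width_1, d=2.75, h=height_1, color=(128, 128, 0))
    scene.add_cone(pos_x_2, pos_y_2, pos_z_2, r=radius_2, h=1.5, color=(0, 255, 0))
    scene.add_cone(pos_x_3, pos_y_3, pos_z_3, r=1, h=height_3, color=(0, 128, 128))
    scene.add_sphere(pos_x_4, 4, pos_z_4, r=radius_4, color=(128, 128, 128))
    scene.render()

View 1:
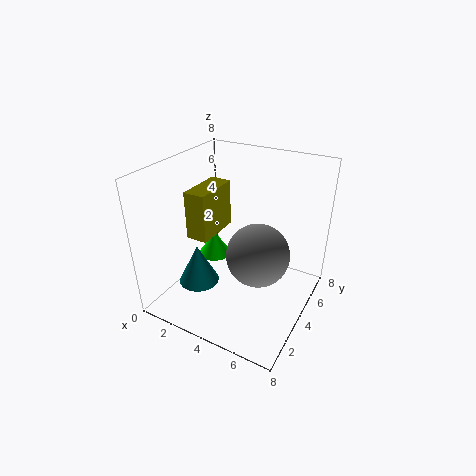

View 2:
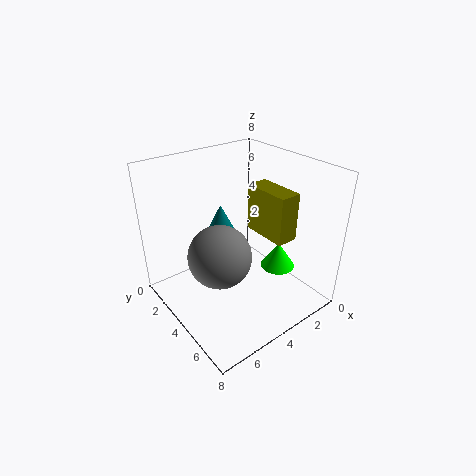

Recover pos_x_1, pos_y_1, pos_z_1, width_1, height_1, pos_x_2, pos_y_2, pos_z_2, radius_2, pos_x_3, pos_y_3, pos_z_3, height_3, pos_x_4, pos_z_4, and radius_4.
pos_x_1 = 1.25; pos_y_1 = 3; pos_z_1 = 3.75; width_1 = 1.25; height_1 = 2.75; pos_x_2 = 1.75; pos_y_2 = 5; pos_z_2 = 1.75; radius_2 = 1; pos_x_3 = 3.25; pos_y_3 = 1.25; pos_z_3 = 2.75; height_3 = 2; pos_x_4 = 5.25; pos_z_4 = 3.25; radius_4 = 1.75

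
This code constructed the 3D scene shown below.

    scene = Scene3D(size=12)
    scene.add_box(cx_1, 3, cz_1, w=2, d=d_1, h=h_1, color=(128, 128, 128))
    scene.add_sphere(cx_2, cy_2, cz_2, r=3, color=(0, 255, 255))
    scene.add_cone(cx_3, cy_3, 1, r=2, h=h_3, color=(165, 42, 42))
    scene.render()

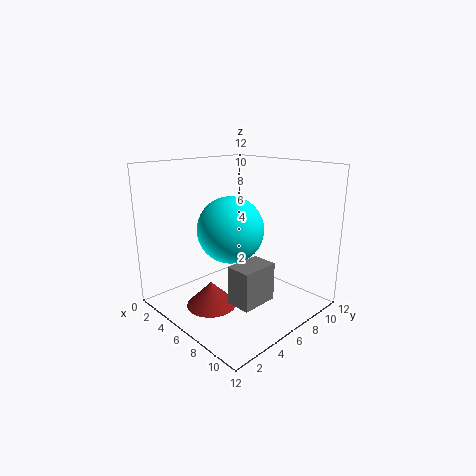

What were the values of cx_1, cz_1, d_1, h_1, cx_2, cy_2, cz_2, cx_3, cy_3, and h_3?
cx_1 = 8; cz_1 = 2; d_1 = 3; h_1 = 3; cx_2 = 4; cy_2 = 7; cz_2 = 6; cx_3 = 6; cy_3 = 3; h_3 = 2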